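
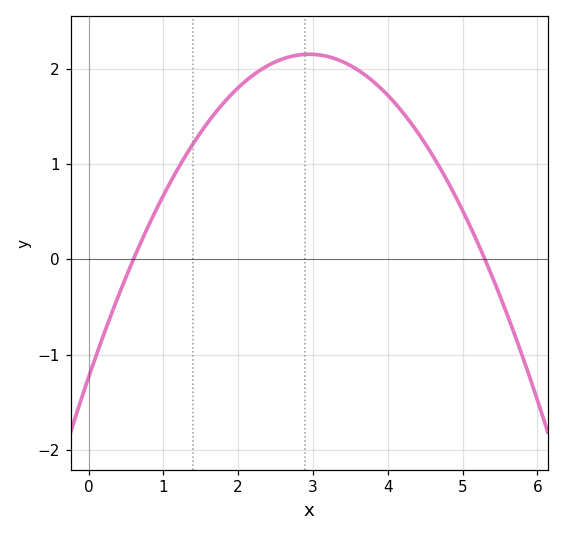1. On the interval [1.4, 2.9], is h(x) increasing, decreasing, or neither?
increasing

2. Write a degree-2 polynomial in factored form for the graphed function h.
y = -0.39(x - 0.6)(x - 5.3)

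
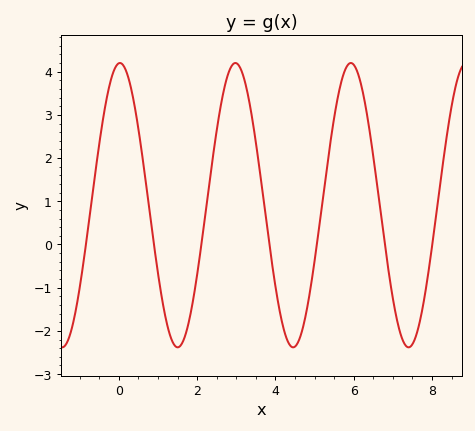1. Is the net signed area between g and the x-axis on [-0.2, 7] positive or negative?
positive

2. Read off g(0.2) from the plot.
4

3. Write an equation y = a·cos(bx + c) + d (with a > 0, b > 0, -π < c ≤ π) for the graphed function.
y = 3.29cos(2.1x - 0.06) + 0.91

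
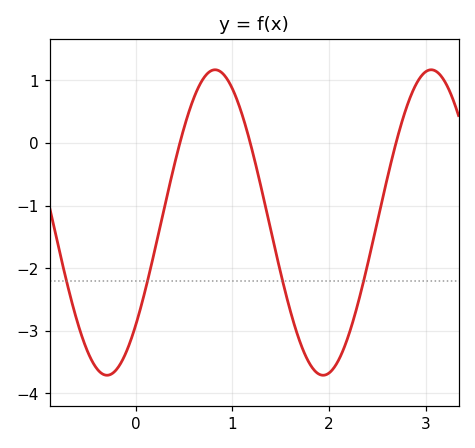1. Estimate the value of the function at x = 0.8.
1.2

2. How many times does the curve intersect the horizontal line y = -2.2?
4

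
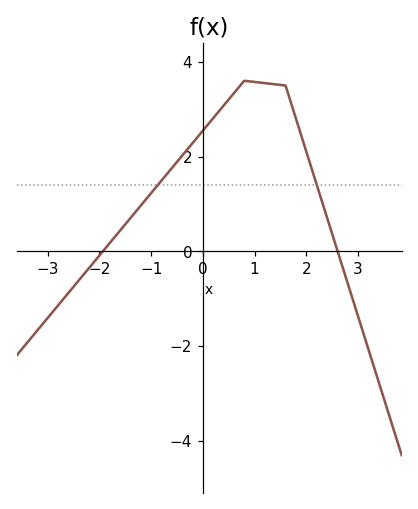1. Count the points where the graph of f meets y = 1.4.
2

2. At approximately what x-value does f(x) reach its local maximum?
0.802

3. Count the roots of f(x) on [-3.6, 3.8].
2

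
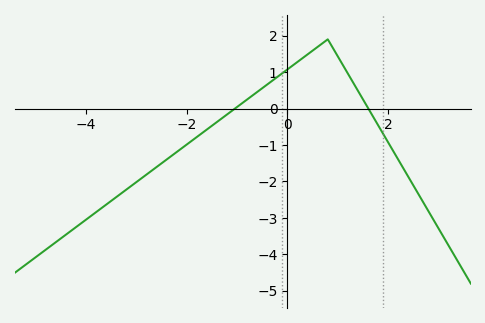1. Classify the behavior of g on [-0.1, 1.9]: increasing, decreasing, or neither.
neither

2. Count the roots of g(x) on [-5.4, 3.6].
2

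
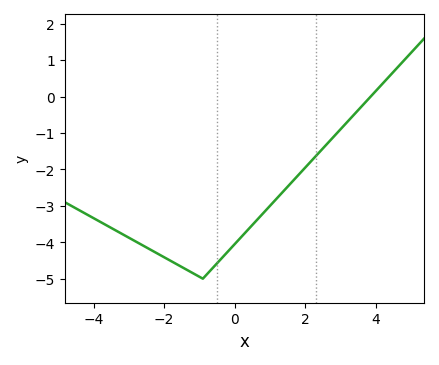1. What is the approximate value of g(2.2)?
-1.7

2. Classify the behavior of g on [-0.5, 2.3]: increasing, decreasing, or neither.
increasing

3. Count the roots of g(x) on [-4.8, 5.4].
1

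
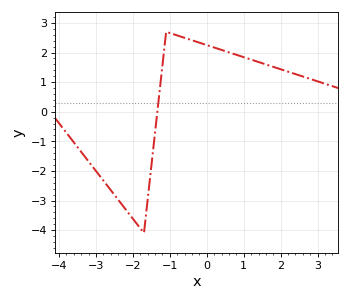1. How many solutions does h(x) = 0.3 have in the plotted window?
1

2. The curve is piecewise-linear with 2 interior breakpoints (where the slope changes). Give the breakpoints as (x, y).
(-1.7, -4.1); (-1.1, 2.7)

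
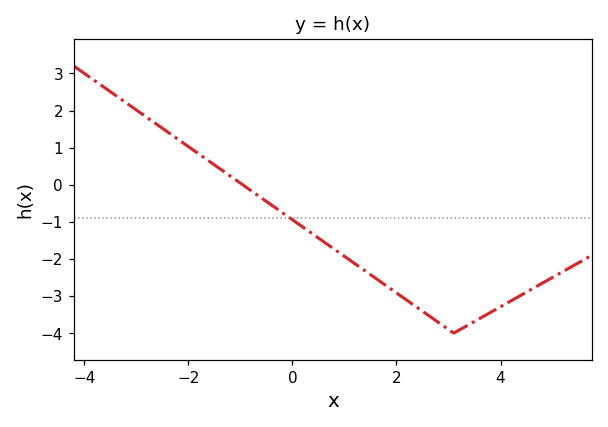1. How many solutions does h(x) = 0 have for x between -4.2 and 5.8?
1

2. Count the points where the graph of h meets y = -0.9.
1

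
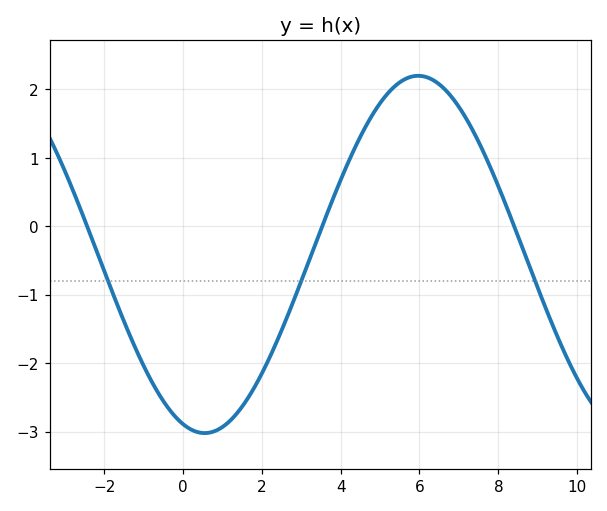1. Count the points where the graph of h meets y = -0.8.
3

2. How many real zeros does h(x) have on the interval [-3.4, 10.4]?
3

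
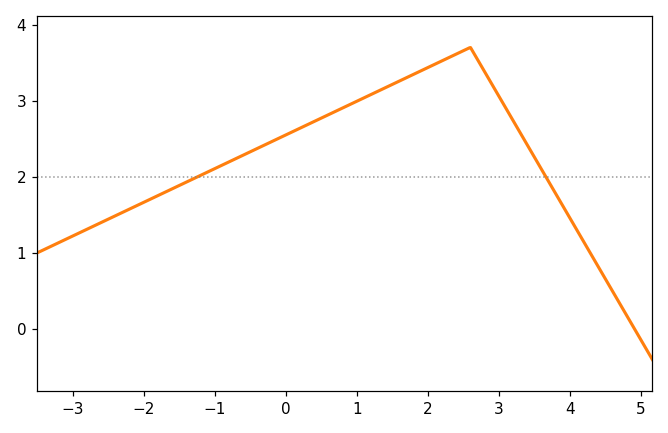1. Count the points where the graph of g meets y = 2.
2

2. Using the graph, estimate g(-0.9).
2.15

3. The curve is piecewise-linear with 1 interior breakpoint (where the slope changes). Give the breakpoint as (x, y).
(2.6, 3.7)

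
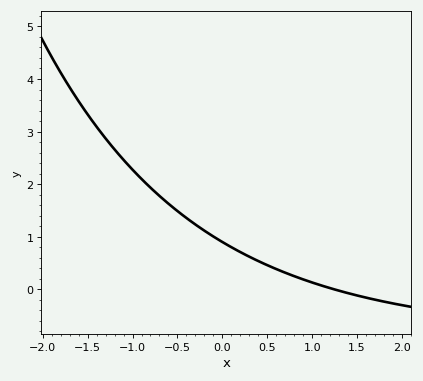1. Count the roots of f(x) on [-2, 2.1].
1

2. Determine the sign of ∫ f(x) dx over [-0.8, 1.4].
positive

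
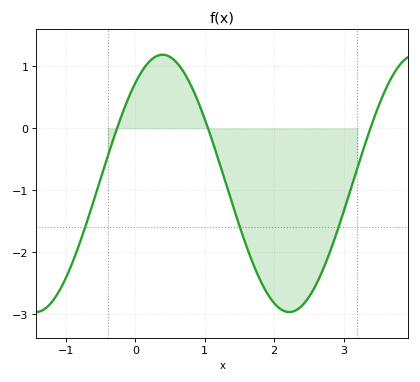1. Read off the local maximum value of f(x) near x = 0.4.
1.2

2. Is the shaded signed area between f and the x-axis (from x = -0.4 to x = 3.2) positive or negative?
negative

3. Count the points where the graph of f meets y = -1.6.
3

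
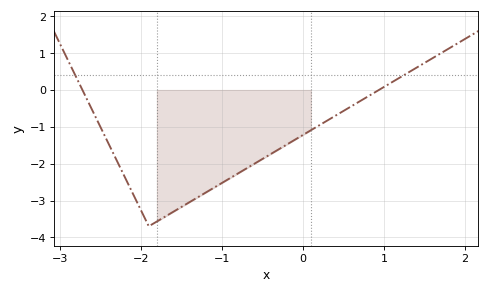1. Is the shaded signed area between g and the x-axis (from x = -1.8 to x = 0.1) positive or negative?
negative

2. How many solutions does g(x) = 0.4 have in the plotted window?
2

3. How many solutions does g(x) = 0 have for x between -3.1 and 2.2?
2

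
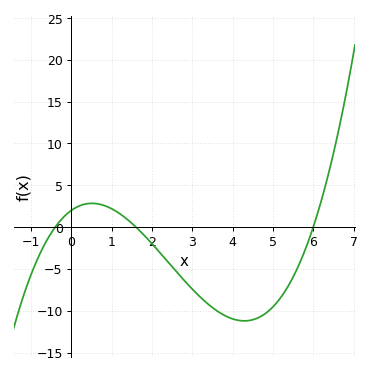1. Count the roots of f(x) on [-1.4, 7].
3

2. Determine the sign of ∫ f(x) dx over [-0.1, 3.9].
negative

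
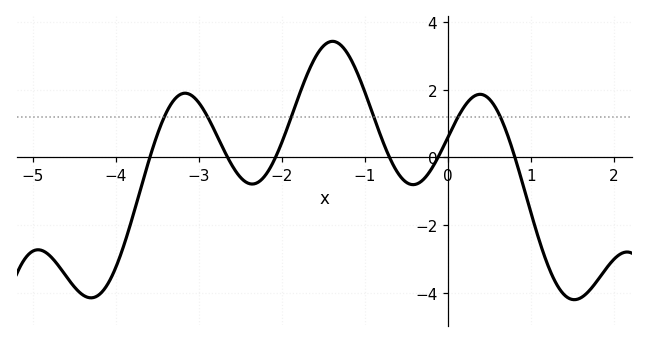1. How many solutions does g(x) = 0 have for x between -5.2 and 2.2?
6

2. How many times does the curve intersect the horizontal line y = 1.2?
6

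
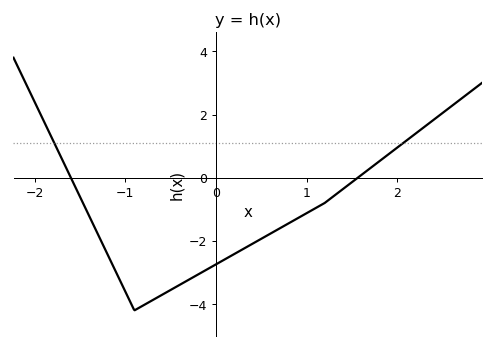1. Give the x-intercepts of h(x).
-1.6, 1.57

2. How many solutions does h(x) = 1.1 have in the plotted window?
2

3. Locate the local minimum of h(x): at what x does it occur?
-0.9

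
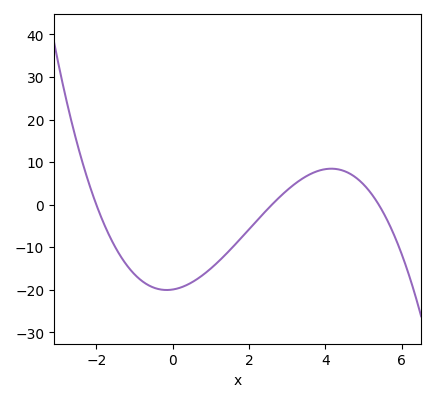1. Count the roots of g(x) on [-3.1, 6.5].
3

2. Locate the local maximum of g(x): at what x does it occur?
4.16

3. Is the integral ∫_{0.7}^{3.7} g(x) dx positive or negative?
negative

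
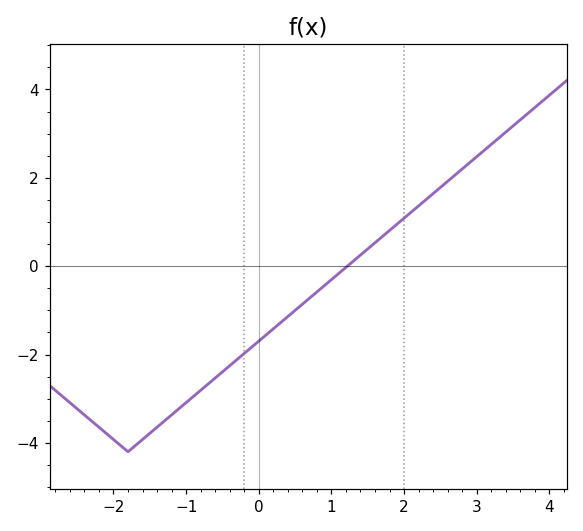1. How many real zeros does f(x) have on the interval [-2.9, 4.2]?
1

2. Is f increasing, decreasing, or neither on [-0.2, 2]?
increasing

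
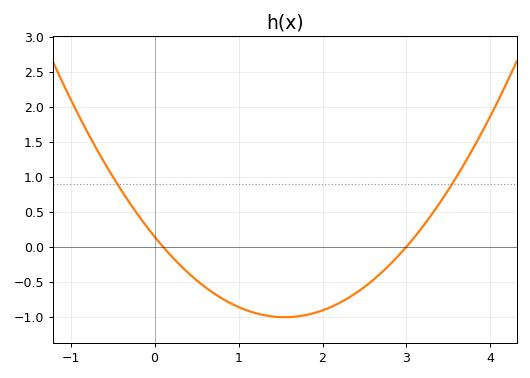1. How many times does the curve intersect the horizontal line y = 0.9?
2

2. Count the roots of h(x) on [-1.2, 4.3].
2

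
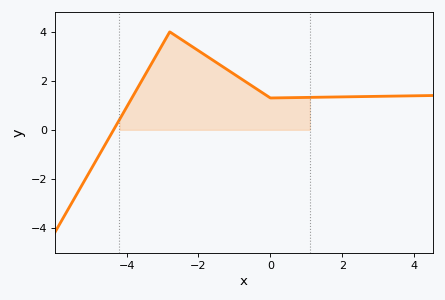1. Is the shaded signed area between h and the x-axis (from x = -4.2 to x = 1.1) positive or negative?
positive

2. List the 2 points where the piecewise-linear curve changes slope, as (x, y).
(-2.8, 4); (0, 1.3)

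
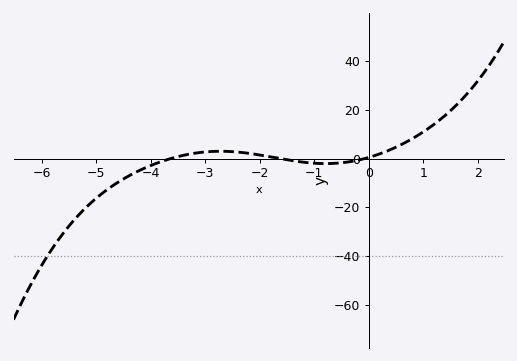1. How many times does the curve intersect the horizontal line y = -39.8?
1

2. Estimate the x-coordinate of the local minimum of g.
-0.8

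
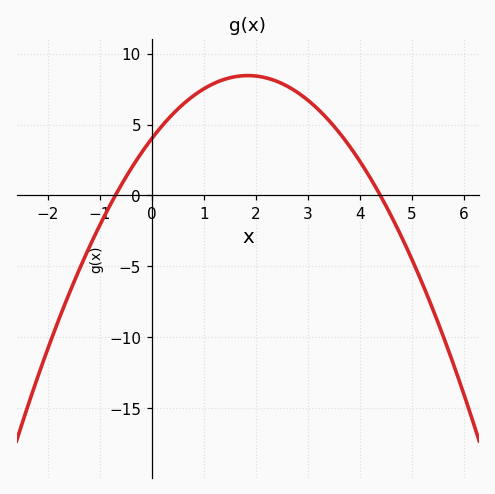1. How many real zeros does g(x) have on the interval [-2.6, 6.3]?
2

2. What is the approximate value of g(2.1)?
8.37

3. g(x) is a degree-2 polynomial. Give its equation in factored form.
y = -1.3(x + 0.7)(x - 4.4)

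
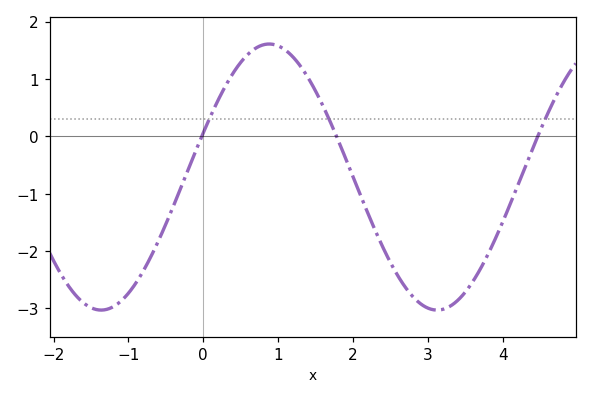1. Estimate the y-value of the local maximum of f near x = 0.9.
1.61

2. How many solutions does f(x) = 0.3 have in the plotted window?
3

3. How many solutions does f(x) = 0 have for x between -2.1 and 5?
3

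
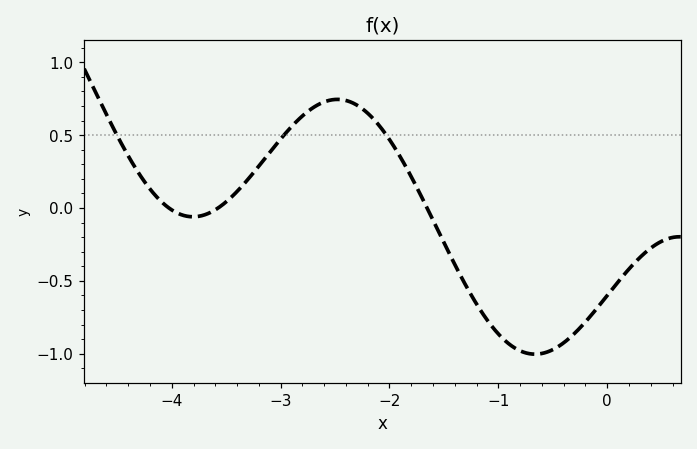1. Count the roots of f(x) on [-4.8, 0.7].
3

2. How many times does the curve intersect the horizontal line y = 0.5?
3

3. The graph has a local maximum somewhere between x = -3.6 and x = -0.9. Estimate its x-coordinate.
-2.5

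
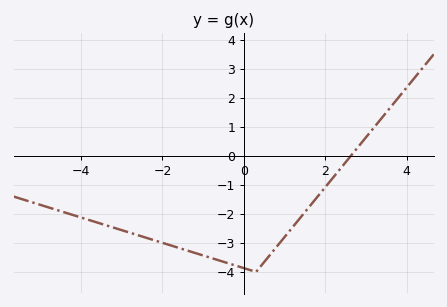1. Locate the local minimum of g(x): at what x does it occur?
0.297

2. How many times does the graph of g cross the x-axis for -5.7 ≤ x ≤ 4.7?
1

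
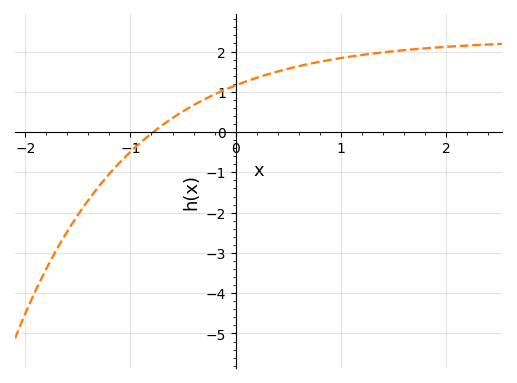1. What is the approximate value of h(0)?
1.16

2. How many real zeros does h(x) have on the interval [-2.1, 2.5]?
1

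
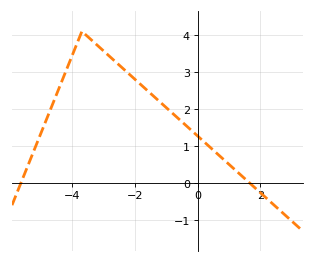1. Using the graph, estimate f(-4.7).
1.99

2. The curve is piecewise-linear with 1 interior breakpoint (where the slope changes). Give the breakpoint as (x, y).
(-3.7, 4.1)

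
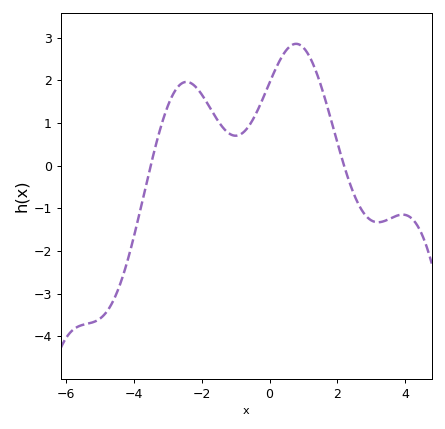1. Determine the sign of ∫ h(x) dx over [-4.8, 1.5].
positive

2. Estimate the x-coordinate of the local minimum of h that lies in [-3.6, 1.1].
-0.999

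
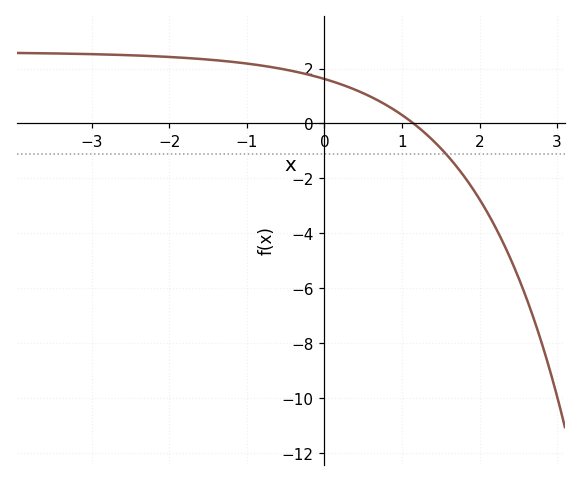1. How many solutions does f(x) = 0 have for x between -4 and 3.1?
1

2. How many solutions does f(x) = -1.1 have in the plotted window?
1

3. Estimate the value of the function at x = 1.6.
-1.22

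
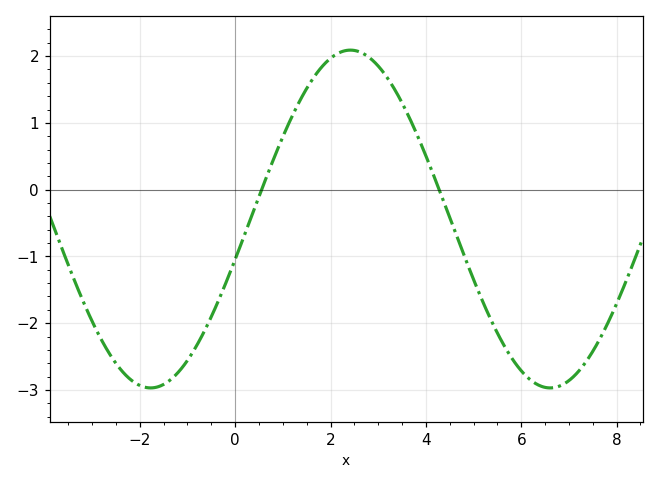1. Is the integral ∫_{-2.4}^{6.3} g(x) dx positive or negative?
negative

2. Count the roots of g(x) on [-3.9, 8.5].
2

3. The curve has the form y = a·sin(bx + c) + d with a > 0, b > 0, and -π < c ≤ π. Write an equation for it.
y = 2.53sin(0.75x - 0.24) - 0.44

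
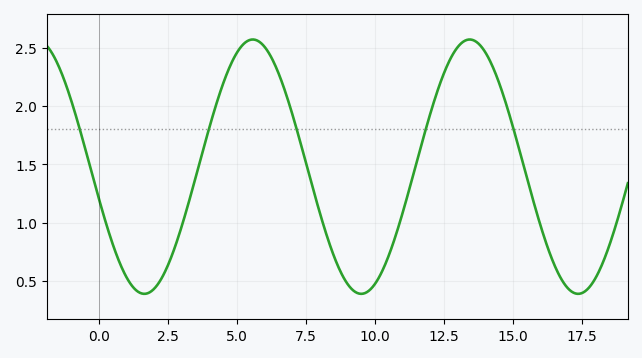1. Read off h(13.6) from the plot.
2.56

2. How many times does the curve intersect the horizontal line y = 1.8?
5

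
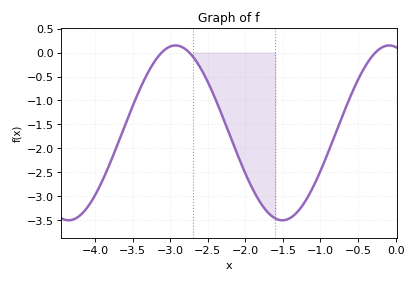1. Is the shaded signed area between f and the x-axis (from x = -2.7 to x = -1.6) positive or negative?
negative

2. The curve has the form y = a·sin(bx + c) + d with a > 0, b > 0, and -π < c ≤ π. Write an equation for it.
y = 1.83sin(2.21x + 1.76) - 1.68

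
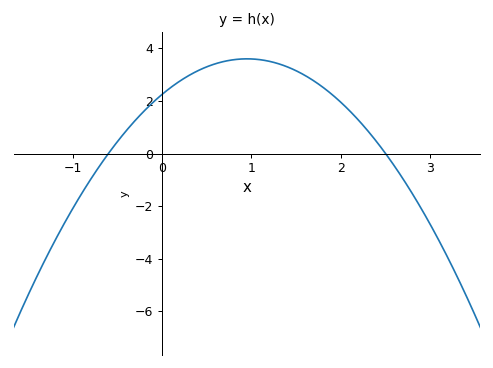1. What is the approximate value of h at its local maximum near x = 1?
3.6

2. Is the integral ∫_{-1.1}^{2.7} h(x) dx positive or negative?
positive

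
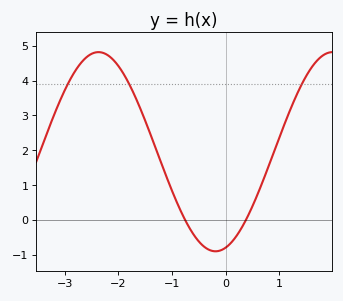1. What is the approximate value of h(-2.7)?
4.5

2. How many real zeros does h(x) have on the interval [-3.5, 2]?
2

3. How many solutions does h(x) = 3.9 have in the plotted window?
3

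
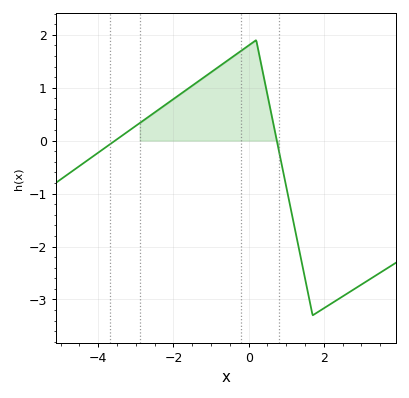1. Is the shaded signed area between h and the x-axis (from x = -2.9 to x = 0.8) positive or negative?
positive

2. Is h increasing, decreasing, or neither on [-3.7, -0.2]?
increasing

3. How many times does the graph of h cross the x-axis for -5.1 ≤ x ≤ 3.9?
2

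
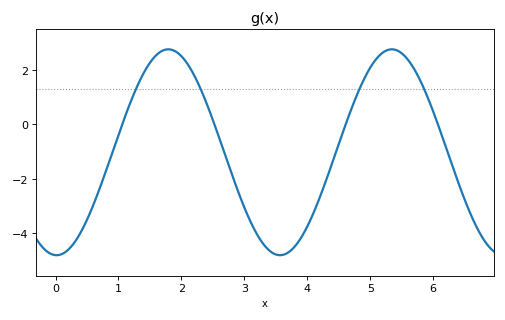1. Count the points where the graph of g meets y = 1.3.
4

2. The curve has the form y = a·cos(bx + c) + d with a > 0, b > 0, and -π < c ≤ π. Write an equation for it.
y = 3.78cos(1.77x + 3.11) - 1.03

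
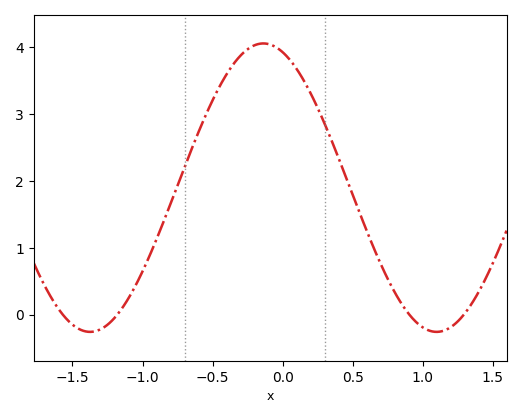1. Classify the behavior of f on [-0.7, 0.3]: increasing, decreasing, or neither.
neither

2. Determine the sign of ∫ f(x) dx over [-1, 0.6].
positive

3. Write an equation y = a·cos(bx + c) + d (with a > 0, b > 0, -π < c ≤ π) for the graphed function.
y = 2.16cos(2.5x + 0.35) + 1.9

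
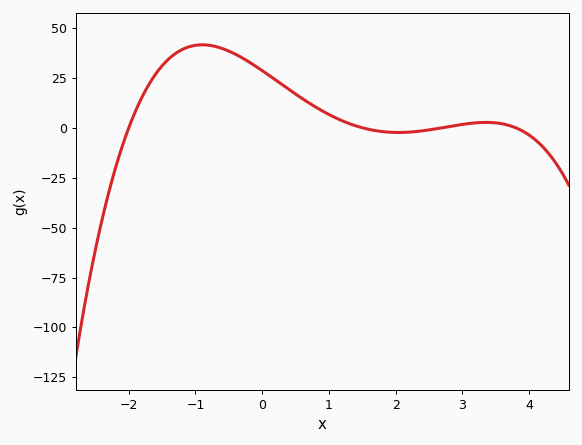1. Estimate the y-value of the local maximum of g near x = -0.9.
42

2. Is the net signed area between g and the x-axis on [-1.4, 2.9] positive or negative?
positive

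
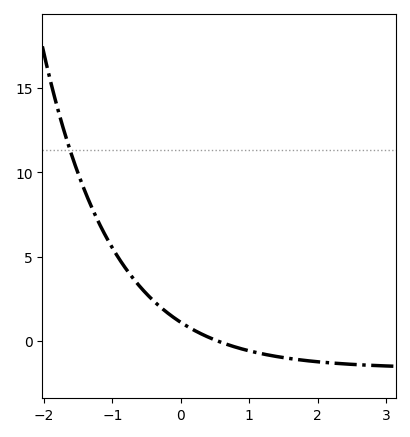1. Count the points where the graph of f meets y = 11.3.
1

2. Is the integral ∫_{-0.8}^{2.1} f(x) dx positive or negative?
positive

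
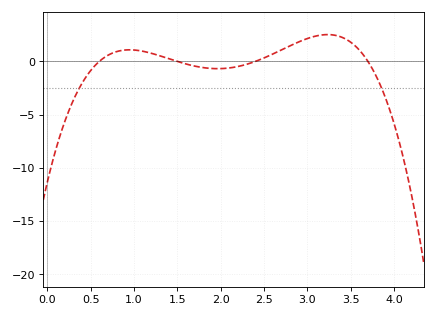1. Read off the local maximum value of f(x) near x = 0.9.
1.09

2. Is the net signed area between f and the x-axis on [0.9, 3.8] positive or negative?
positive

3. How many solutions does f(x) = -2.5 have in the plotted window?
2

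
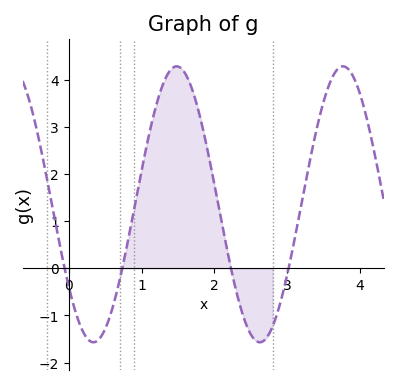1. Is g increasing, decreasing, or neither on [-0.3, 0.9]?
neither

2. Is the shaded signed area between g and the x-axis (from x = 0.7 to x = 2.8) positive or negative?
positive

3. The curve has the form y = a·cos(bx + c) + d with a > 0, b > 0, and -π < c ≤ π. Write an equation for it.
y = 2.93cos(2.8x + 2.2) + 1.36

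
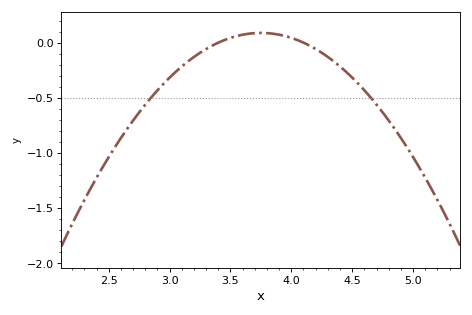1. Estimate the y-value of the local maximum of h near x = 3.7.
0.088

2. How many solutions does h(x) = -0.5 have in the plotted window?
2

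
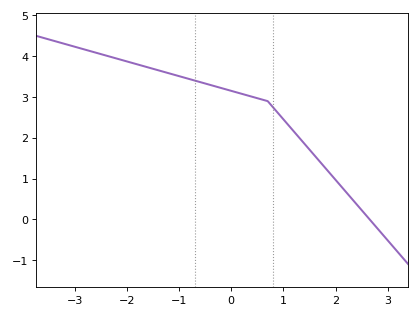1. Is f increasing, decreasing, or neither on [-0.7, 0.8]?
decreasing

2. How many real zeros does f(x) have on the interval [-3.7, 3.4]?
1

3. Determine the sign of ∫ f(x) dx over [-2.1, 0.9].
positive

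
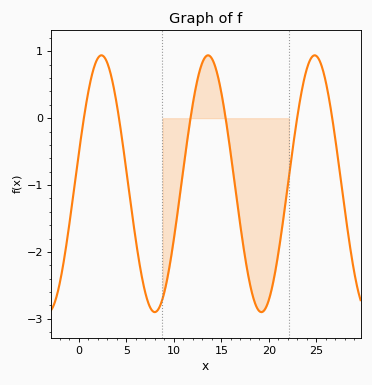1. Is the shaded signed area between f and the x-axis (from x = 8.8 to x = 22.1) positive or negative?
negative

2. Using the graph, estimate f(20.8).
-2.18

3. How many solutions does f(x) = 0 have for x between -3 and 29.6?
6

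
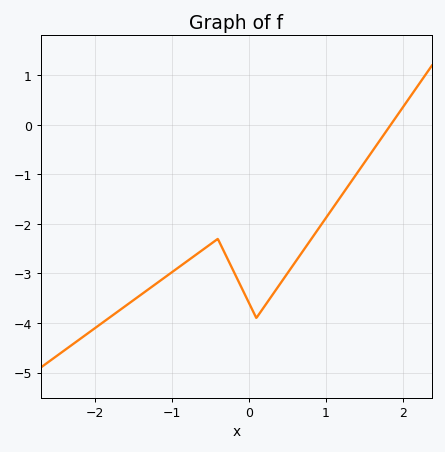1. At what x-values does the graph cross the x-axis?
1.8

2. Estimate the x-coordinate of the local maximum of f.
-0.4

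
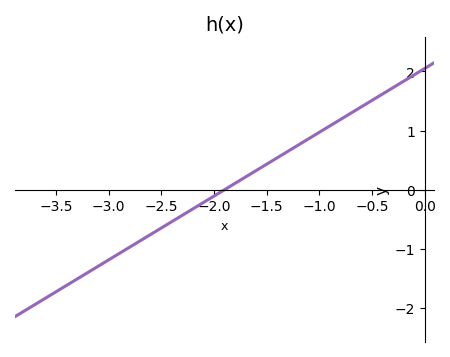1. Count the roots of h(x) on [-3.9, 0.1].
1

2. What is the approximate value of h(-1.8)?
0.108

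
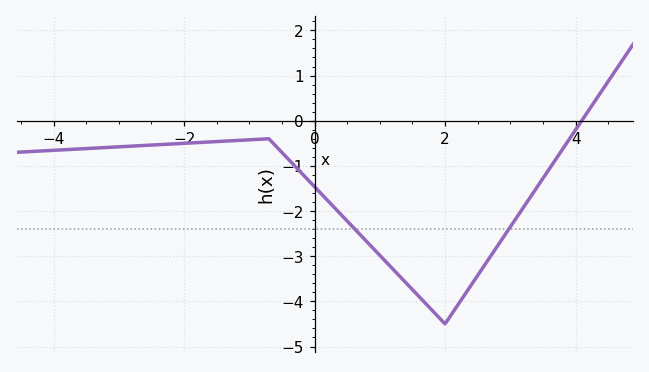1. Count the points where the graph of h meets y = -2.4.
2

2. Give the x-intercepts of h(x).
4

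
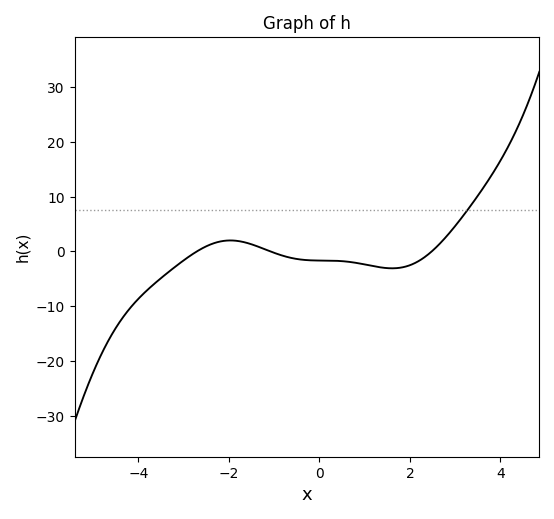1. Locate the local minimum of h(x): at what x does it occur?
1.61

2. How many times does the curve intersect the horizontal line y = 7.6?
1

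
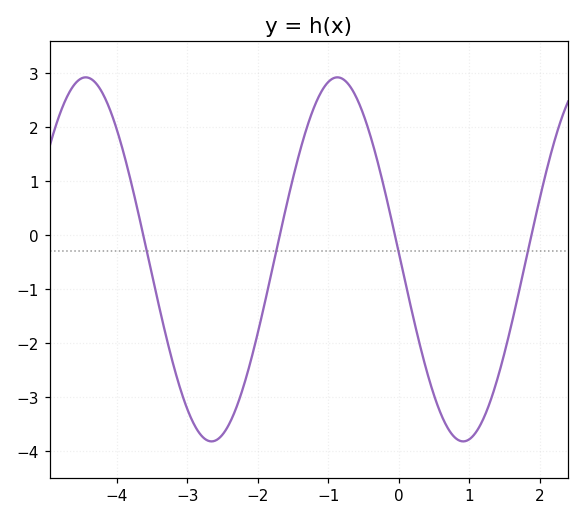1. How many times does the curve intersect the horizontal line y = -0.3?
4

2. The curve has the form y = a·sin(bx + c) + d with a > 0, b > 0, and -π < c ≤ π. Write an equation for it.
y = 3.37sin(1.76x + 3.1) - 0.45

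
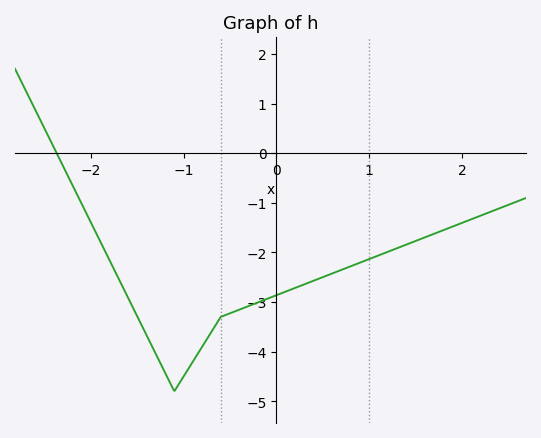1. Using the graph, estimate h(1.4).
-1.84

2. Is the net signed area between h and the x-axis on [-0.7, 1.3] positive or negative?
negative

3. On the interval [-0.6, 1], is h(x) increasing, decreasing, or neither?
increasing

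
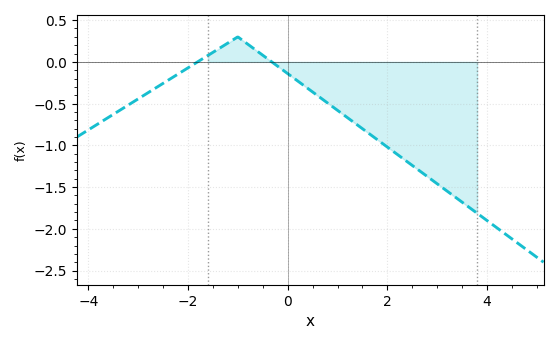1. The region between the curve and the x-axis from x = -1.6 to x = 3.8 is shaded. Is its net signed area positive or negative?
negative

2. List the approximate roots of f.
-1.81, -0.318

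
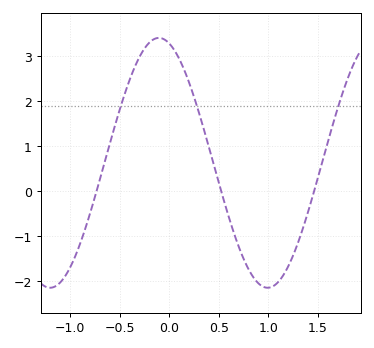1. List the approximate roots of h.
-0.734, 0.524, 1.46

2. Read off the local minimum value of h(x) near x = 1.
-2.15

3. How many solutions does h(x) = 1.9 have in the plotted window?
3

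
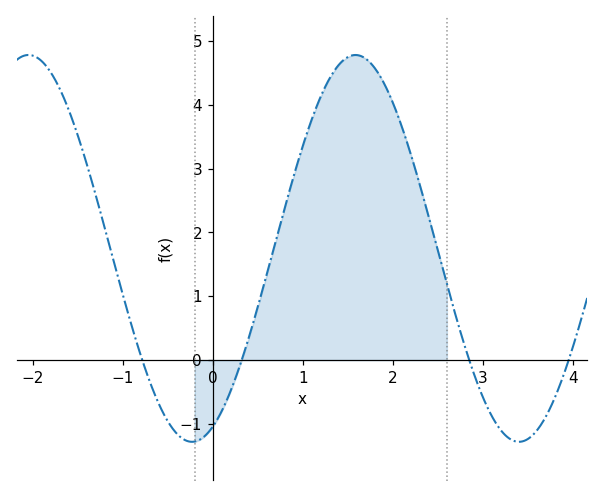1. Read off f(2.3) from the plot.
2.7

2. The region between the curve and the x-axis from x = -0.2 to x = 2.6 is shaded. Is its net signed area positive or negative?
positive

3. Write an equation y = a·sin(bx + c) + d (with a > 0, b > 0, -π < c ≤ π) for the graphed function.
y = 3.03sin(1.7x - 1.2) + 1.75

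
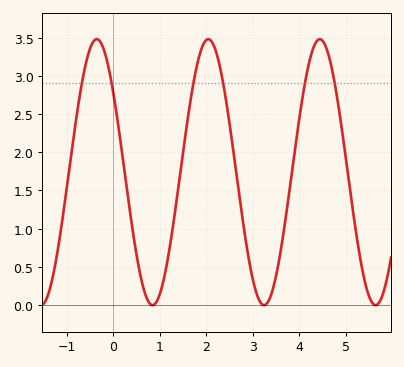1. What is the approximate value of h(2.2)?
3.33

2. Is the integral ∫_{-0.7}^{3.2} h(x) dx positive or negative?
positive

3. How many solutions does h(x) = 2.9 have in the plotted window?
6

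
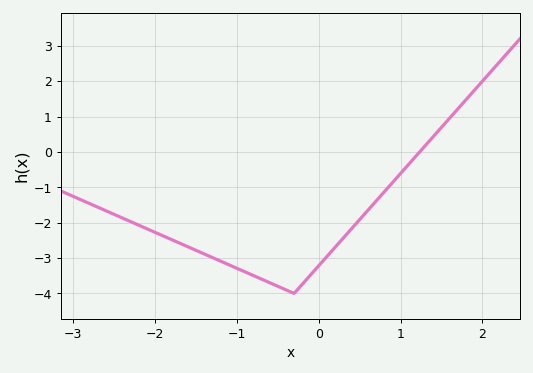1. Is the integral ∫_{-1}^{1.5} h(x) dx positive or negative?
negative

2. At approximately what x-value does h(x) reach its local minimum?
-0.301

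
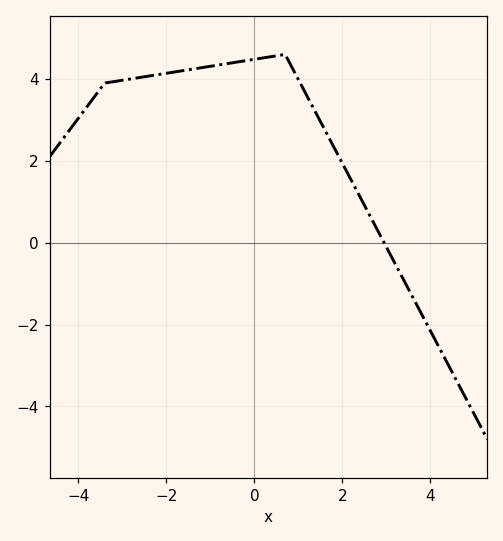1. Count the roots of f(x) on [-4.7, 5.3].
1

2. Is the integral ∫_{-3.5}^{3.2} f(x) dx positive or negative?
positive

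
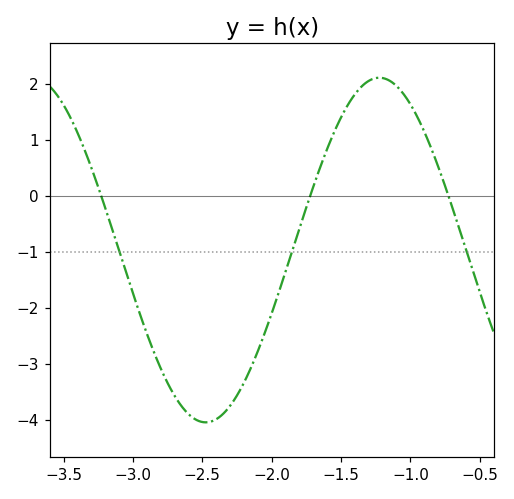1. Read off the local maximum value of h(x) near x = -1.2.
2.1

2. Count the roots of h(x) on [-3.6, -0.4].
3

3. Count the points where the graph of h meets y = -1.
3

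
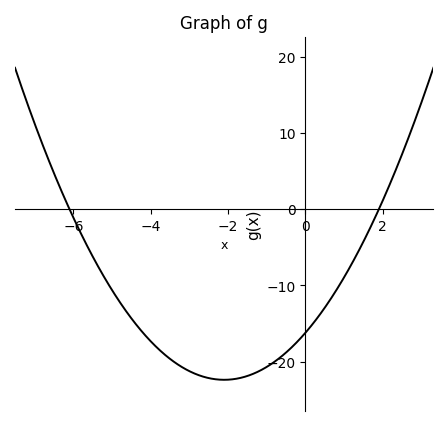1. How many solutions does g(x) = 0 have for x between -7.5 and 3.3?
2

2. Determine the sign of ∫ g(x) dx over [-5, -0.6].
negative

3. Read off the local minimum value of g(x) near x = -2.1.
-22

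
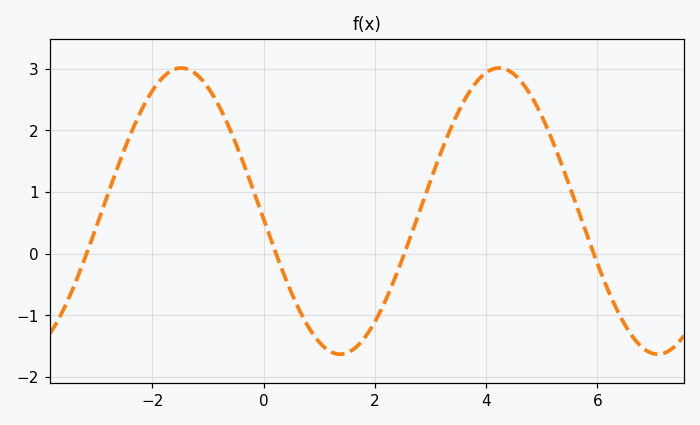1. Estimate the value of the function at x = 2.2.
-0.737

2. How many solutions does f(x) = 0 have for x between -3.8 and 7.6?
4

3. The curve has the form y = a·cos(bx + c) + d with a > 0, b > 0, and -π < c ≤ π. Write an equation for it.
y = 2.32cos(1.1x + 1.63) + 0.69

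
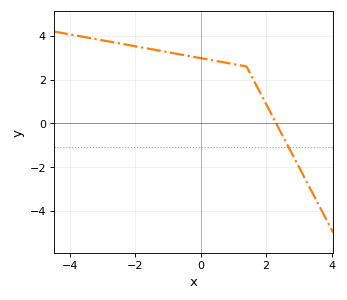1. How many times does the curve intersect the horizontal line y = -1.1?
1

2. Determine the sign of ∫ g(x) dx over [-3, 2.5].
positive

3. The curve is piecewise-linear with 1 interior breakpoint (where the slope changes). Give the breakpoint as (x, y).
(1.4, 2.6)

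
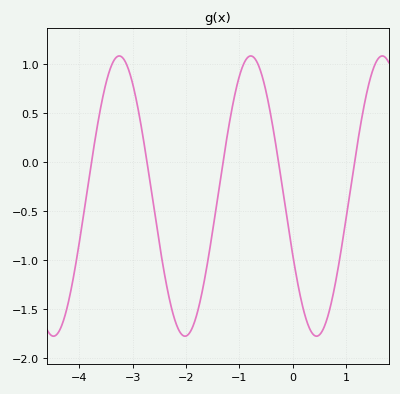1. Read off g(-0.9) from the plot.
1.02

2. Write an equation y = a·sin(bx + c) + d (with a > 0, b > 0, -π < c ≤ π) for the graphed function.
y = 1.43sin(2.55x - 2.71) - 0.35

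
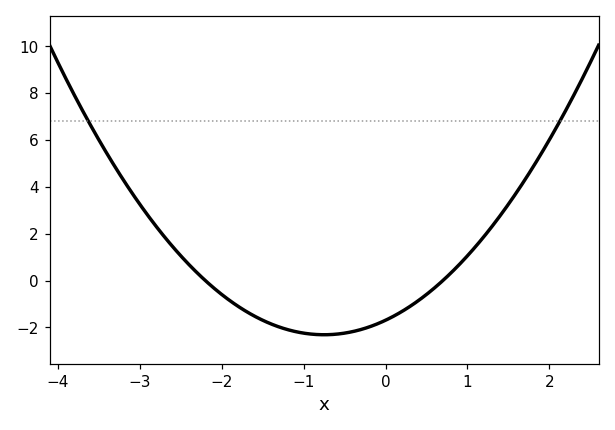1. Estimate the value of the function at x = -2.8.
2.31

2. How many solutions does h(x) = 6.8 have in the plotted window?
2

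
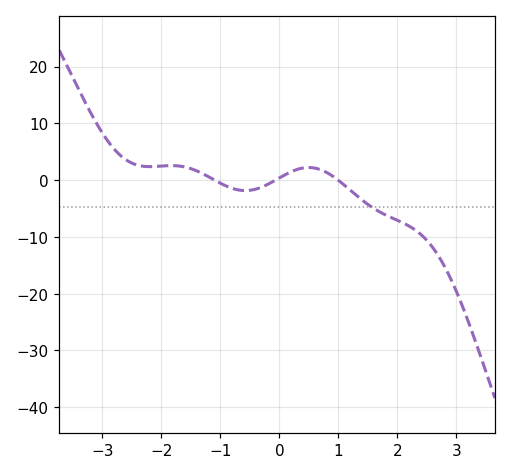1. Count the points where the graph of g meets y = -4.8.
1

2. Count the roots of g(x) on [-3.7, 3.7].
3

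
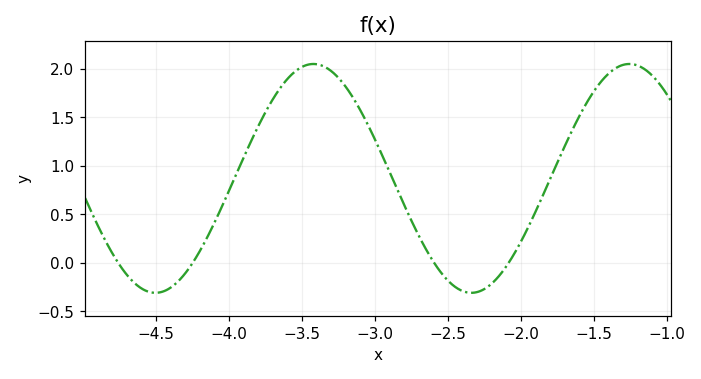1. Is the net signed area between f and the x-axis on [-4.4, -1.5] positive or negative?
positive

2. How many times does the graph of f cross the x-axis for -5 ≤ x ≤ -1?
4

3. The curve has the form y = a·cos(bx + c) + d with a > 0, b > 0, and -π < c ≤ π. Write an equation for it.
y = 1.18cos(2.9x - 2.6) + 0.87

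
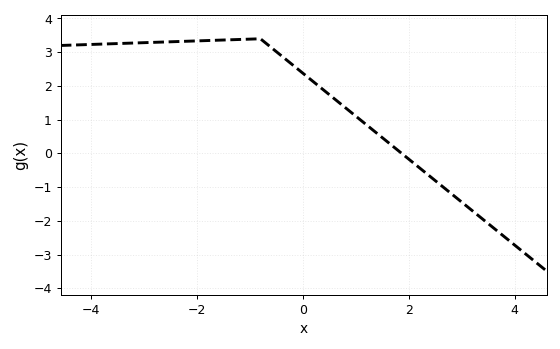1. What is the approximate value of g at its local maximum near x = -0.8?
3.4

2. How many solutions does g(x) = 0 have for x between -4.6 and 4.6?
1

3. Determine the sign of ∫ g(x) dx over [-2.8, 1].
positive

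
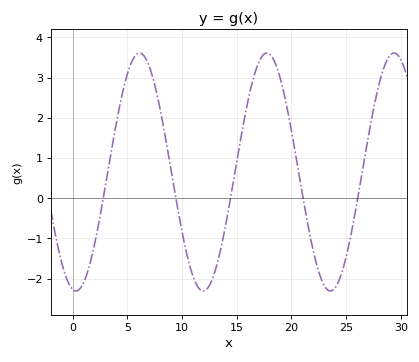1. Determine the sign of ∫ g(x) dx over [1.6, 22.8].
positive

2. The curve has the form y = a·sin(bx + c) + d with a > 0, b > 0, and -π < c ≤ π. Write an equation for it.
y = 2.96sin(0.54x - 1.73) + 0.65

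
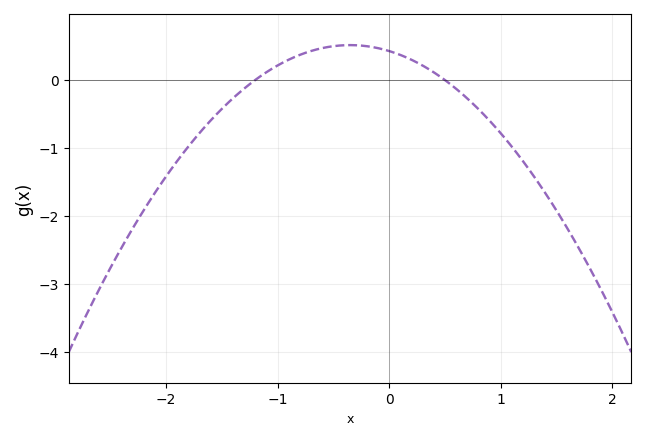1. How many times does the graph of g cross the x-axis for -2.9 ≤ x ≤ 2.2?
2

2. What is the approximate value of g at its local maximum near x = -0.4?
0.513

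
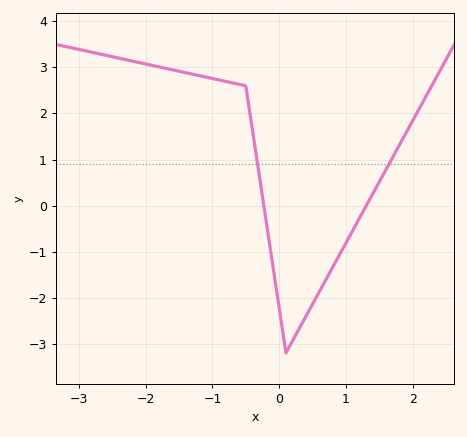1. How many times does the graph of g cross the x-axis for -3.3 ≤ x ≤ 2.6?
2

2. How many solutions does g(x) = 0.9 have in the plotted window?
2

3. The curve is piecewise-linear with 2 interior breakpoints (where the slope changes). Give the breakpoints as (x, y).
(-0.5, 2.6); (0.1, -3.2)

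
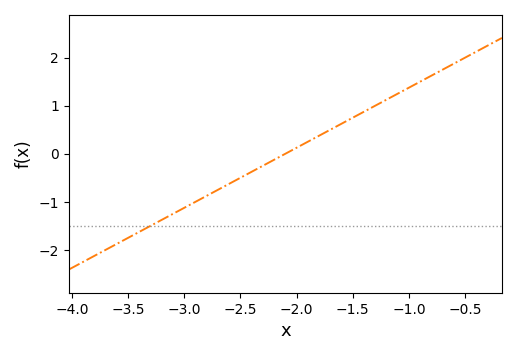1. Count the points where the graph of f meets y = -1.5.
1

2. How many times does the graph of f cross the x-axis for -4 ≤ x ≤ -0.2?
1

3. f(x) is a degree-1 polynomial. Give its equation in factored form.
y = 1.25(x + 2.1)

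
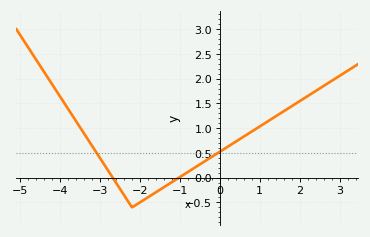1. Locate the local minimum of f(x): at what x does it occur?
-2.2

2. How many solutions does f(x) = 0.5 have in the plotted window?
2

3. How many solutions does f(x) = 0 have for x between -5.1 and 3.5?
2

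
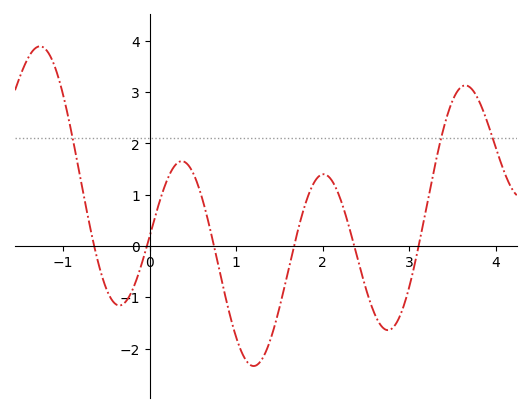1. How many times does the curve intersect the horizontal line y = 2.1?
3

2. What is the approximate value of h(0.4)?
1.64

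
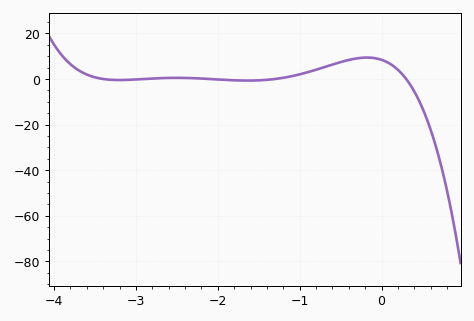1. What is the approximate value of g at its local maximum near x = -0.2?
10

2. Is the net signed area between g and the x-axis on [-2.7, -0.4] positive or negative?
positive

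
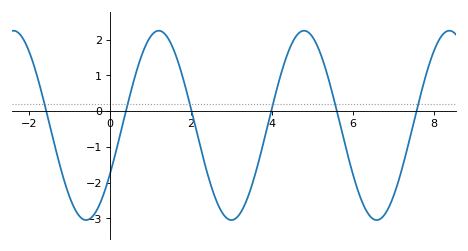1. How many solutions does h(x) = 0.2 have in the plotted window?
6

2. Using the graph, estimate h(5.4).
0.905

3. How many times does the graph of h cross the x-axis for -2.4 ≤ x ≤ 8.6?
6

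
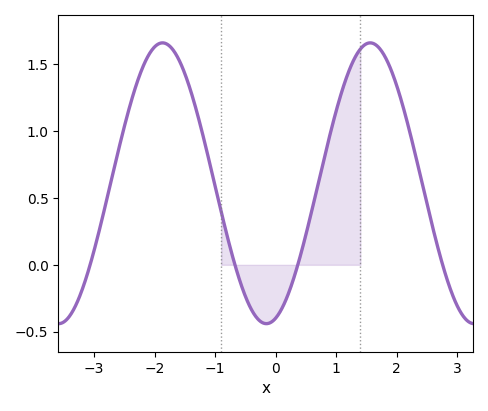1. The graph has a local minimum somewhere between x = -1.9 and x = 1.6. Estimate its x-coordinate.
-0.2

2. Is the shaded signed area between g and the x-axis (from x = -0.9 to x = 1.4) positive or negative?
positive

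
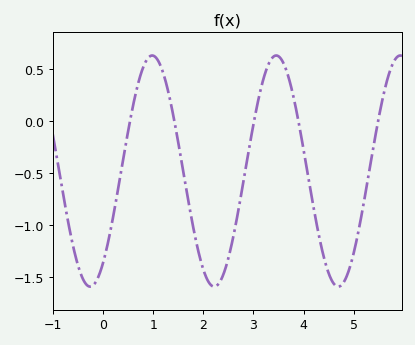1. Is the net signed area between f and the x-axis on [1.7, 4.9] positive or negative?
negative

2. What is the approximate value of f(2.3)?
-1.55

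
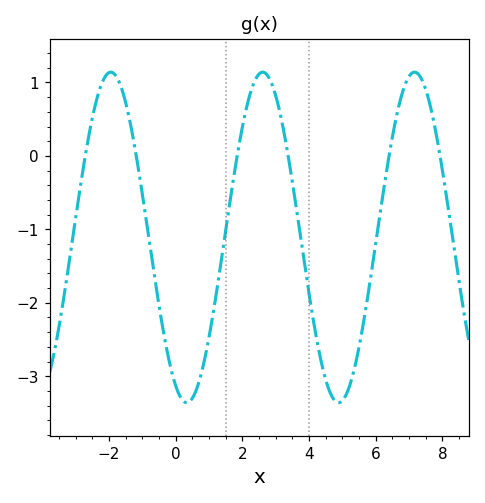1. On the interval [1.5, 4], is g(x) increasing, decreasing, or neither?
neither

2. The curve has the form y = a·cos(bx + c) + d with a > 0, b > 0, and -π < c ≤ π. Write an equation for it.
y = 2.25cos(1.38x + 2.68) - 1.11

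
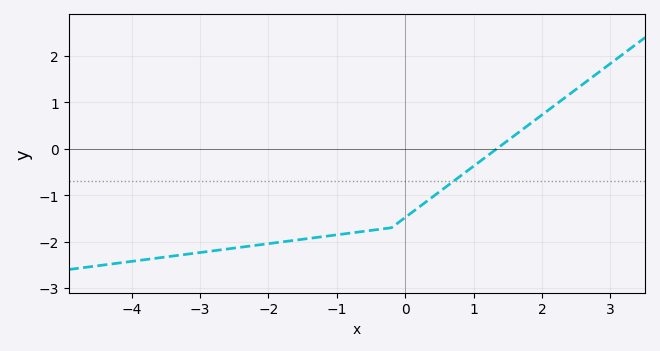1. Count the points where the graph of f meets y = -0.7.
1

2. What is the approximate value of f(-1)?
-1.9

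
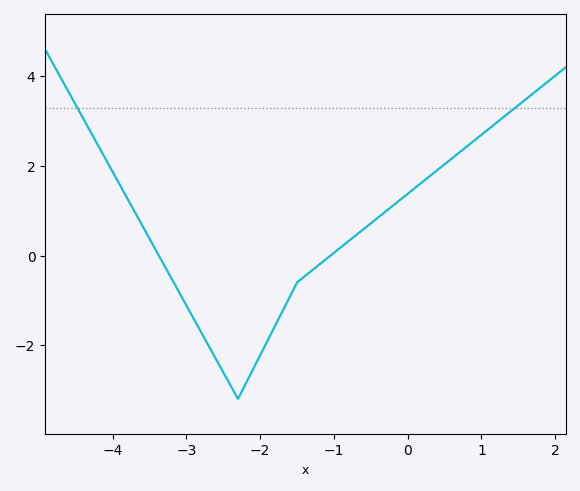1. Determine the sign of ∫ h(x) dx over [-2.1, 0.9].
positive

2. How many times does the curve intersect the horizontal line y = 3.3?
2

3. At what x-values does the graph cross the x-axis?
-3.4, -1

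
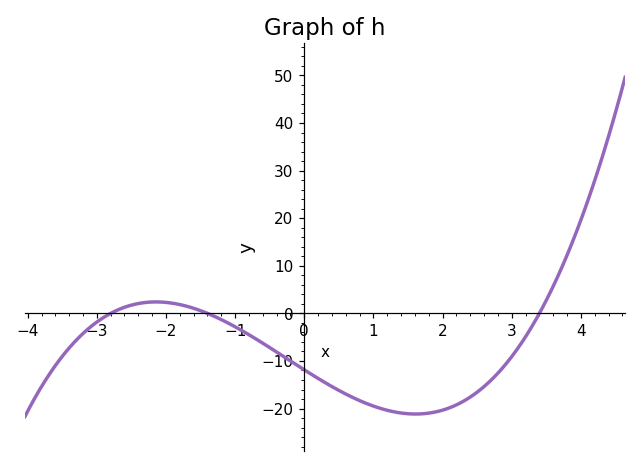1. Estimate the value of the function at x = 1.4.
-20.9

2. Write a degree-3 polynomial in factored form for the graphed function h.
y = 0.89(x + 2.8)(x + 1.4)(x - 3.4)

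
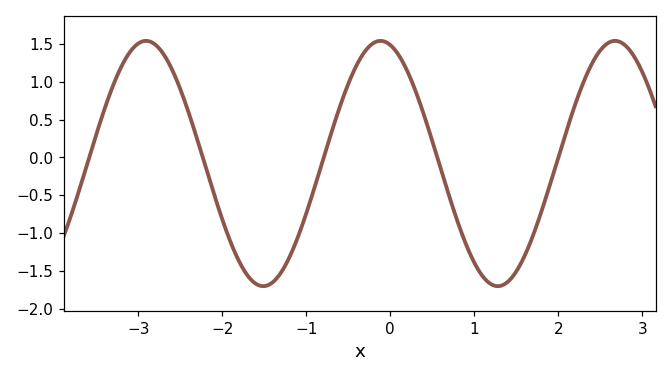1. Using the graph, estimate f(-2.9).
1.54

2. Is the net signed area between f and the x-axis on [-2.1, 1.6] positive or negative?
negative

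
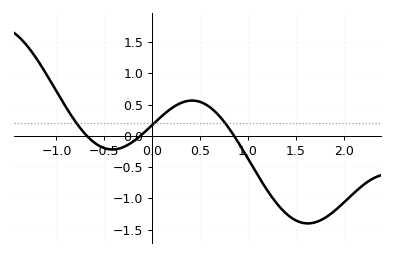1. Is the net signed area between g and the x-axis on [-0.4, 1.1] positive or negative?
positive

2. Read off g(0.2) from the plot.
0.45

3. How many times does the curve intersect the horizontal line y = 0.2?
3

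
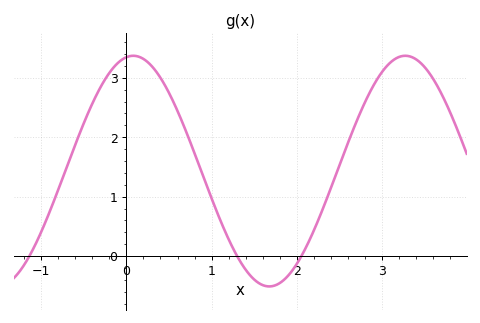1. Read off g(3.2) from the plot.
3.35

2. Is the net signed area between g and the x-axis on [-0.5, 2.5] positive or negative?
positive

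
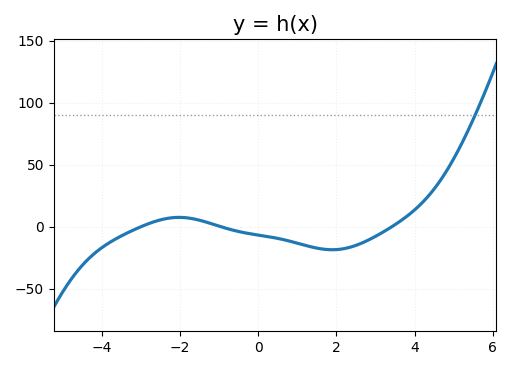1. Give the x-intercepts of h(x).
-3, -1, 3.4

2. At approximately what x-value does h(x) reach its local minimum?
1.8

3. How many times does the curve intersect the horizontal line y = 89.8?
1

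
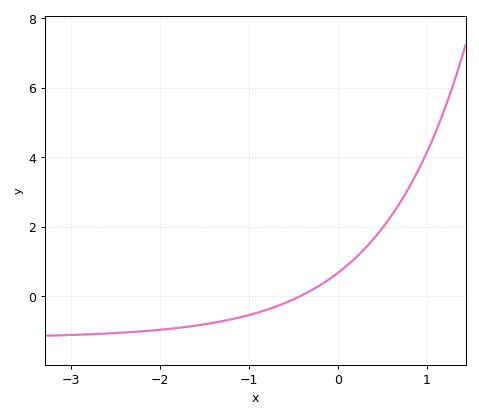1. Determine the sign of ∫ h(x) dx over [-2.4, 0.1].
negative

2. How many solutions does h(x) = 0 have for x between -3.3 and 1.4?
1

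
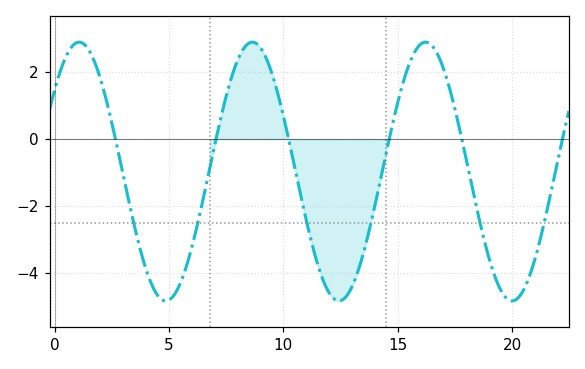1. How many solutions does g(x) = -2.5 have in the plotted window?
6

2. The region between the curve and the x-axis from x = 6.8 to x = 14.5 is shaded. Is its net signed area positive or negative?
negative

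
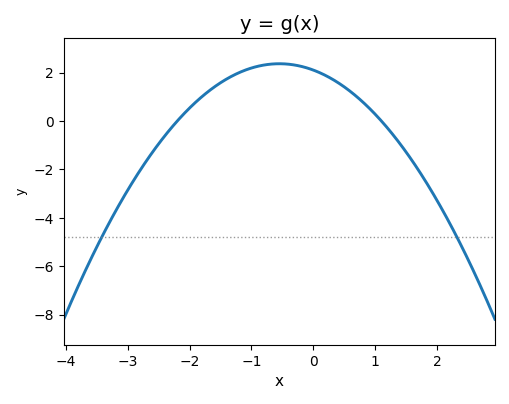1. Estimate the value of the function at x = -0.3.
2.31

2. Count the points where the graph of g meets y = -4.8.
2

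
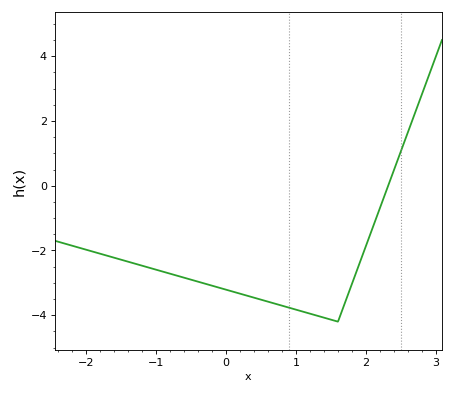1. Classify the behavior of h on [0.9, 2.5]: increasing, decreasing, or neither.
neither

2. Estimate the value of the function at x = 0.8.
-3.8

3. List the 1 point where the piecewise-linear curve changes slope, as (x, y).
(1.6, -4.2)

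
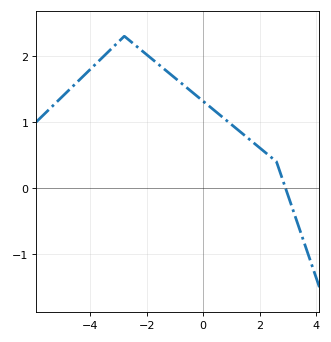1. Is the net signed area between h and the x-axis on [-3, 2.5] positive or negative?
positive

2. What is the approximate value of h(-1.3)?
1.8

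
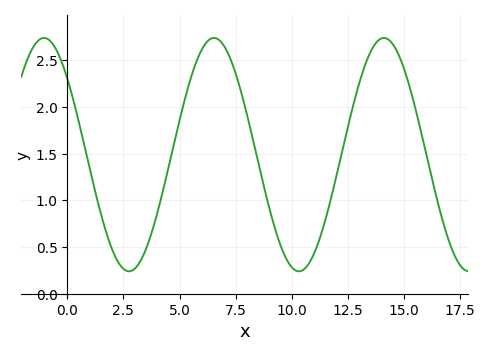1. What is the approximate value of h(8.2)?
1.72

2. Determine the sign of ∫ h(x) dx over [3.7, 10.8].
positive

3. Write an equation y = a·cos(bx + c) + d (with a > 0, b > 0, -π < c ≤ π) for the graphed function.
y = 1.25cos(0.83x + 0.86) + 1.49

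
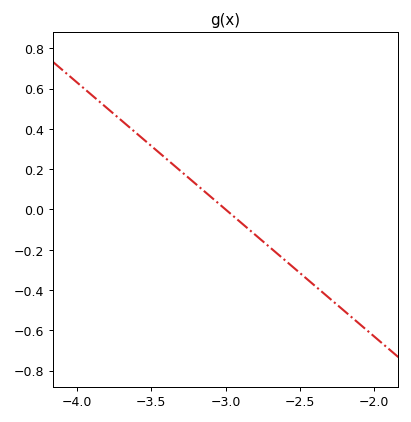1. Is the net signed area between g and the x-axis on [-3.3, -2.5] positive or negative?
negative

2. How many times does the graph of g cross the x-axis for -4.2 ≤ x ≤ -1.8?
1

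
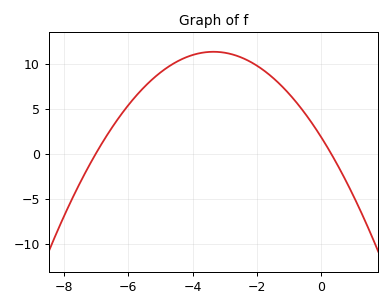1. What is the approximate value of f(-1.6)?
8.72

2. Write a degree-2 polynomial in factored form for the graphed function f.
y = -0.85(x + 7)(x - 0.3)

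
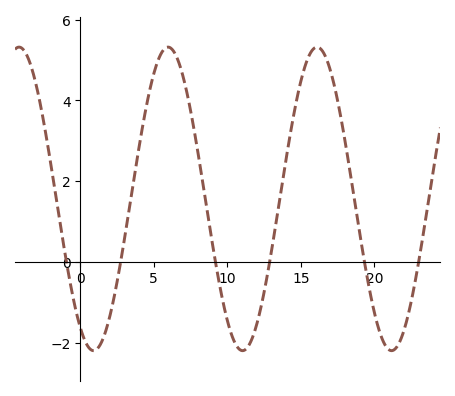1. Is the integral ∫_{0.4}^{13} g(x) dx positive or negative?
positive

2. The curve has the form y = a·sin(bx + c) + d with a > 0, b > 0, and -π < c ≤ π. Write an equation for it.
y = 3.76sin(0.62x - 2.13) + 1.56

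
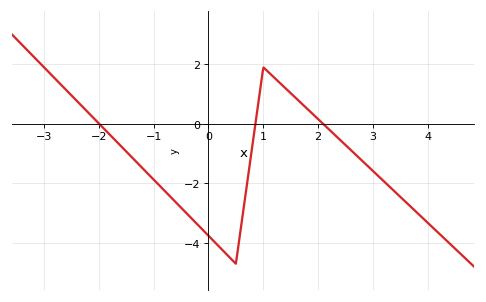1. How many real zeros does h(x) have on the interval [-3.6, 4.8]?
3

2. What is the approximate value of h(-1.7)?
-0.551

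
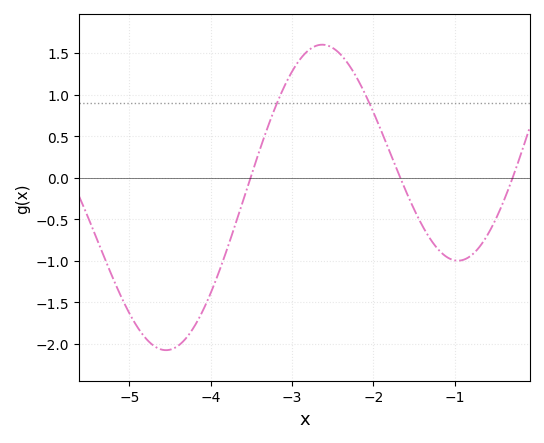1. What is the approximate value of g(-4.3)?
-1.95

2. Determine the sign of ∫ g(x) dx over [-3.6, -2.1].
positive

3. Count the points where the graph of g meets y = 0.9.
2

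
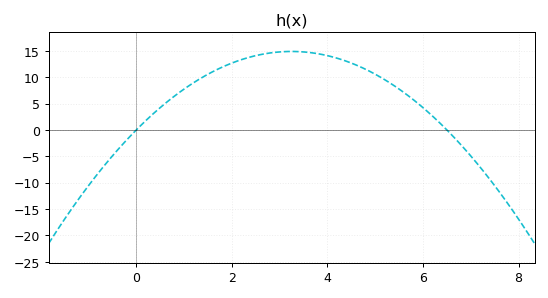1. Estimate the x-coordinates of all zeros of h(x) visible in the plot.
0, 6.6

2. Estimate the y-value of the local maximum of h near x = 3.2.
15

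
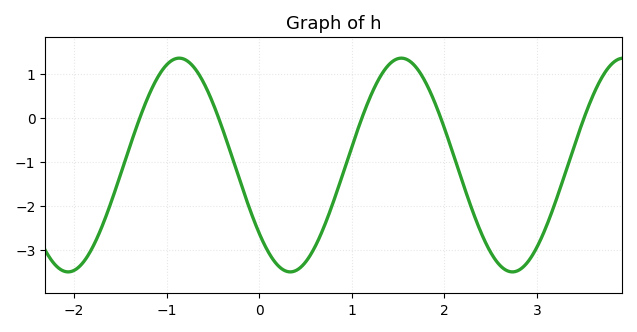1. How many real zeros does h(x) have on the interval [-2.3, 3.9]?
5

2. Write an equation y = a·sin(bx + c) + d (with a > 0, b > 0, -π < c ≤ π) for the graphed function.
y = 2.43sin(2.6x - 2.5) - 1.06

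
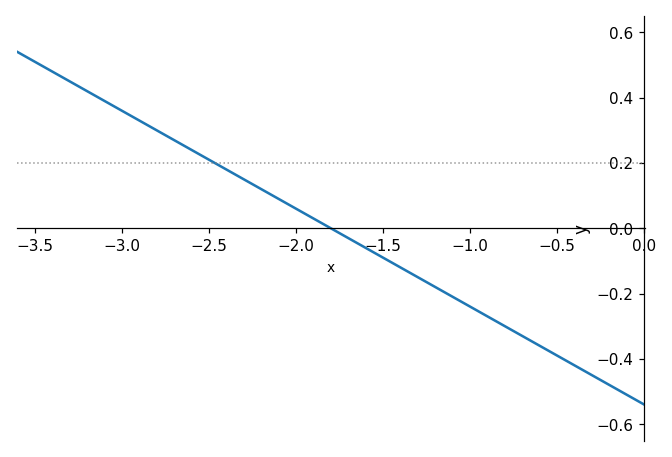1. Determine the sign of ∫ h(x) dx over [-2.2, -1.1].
negative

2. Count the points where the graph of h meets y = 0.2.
1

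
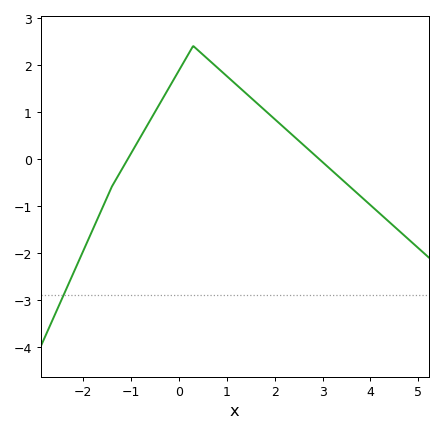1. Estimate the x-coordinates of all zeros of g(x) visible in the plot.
-1.06, 2.92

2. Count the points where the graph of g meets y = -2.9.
1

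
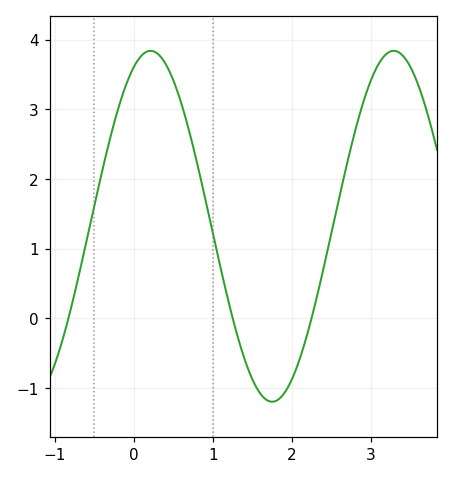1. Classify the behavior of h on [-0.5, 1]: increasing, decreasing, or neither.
neither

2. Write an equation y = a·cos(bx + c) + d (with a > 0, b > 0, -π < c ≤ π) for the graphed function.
y = 2.52cos(2.04x - 0.43) + 1.32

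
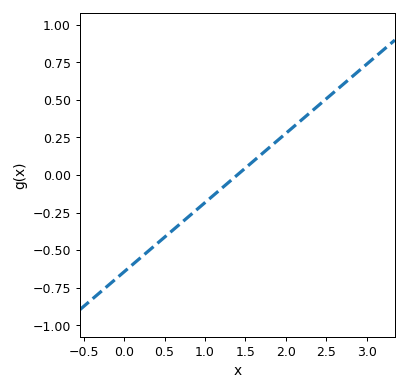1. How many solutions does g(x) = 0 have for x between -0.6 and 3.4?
1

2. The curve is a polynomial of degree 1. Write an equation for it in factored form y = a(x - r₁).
y = 0.46(x - 1.4)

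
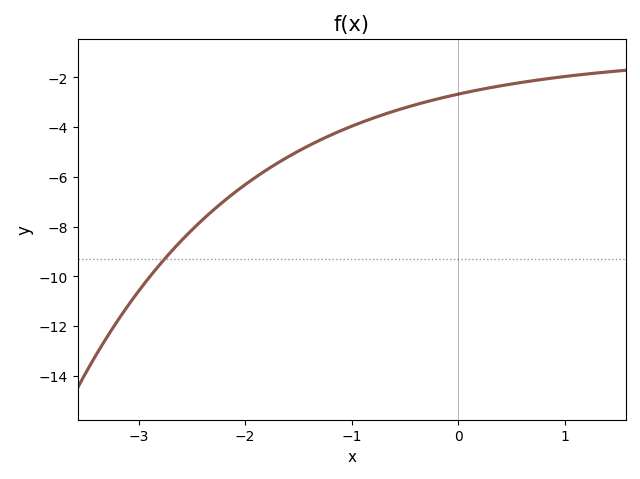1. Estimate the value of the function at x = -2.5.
-8.14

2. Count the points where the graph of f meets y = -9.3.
1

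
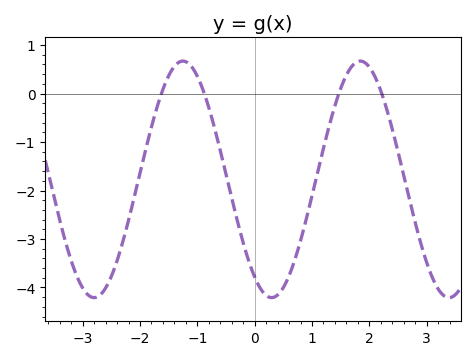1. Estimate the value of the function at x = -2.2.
-2.6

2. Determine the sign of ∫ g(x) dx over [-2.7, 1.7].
negative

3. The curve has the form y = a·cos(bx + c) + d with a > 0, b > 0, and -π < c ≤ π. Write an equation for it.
y = 2.44cos(2x + 2.5) - 1.77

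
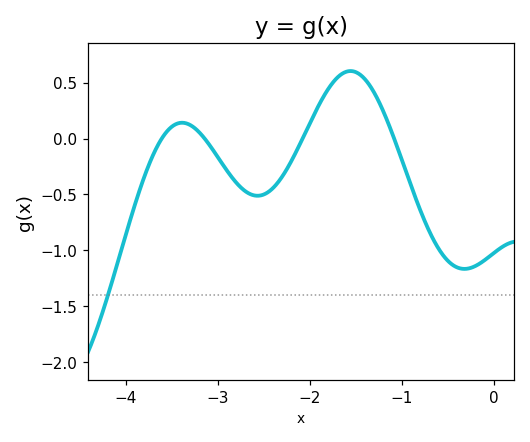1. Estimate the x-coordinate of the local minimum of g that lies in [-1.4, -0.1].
-0.3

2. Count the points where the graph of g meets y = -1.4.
1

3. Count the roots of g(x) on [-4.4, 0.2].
4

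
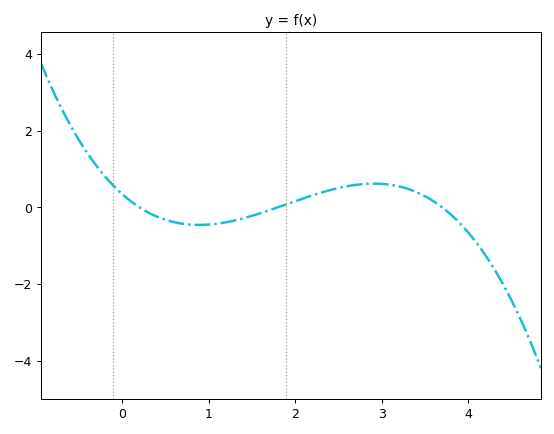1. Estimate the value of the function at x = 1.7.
0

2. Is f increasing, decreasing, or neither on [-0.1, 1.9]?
neither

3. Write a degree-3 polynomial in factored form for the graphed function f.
y = -0.26(x - 0.2)(x - 1.8)(x - 3.7)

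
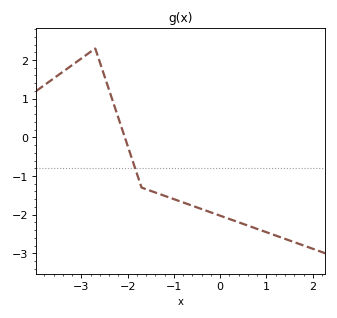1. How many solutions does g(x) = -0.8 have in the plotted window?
1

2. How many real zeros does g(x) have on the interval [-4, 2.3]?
1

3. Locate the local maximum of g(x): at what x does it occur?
-2.7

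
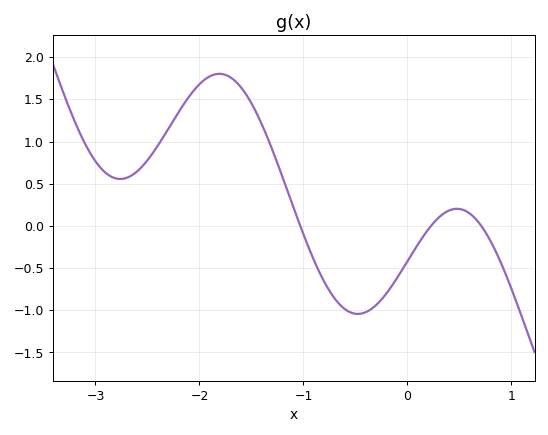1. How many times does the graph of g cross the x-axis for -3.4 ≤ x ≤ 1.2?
3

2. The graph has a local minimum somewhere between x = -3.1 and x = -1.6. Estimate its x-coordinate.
-2.8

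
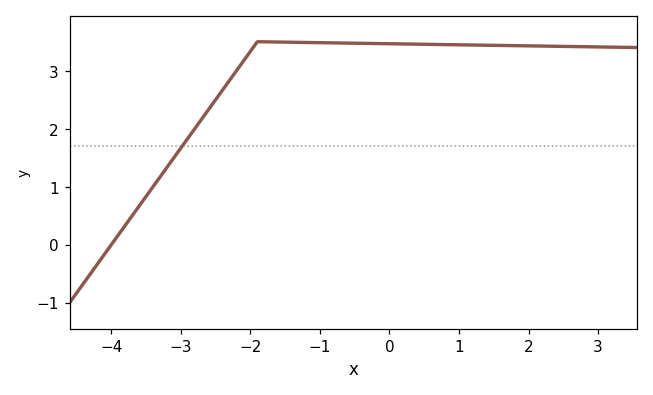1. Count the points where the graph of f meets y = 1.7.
1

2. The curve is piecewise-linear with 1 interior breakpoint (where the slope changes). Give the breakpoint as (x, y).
(-1.9, 3.5)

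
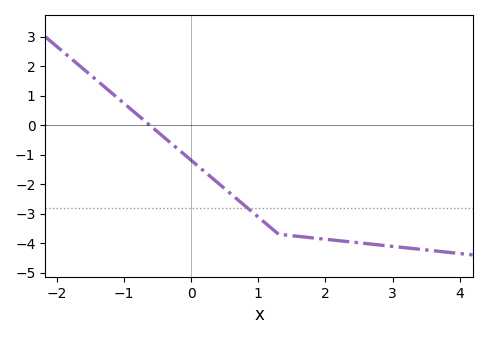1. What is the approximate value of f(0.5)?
-2.16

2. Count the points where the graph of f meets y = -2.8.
1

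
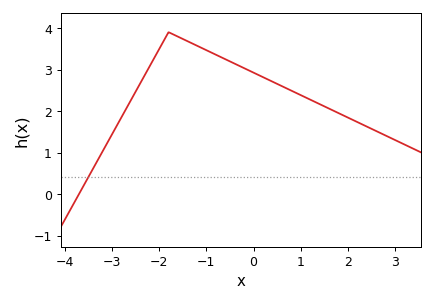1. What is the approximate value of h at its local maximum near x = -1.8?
3.9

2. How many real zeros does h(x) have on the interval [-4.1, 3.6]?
1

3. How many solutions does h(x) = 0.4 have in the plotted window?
1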